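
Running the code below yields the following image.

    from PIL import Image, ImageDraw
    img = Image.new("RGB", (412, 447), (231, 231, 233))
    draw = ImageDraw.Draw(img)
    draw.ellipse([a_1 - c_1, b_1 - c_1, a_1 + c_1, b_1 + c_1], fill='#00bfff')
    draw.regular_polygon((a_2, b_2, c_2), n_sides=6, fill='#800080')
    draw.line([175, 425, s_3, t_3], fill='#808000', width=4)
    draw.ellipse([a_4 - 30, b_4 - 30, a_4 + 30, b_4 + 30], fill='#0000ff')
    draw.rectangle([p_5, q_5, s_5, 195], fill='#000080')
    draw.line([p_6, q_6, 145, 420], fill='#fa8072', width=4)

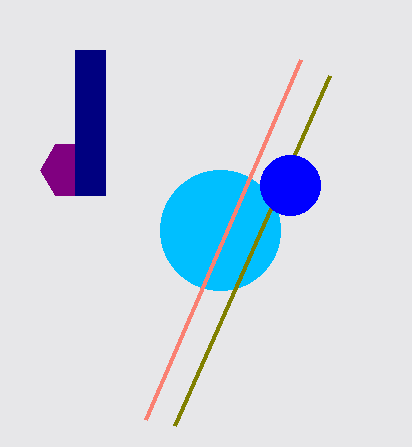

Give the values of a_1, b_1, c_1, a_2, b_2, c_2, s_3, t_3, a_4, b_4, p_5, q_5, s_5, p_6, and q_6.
a_1 = 220; b_1 = 230; c_1 = 60; a_2 = 70; b_2 = 170; c_2 = 30; s_3 = 330; t_3 = 75; a_4 = 290; b_4 = 185; p_5 = 75; q_5 = 50; s_5 = 105; p_6 = 300; q_6 = 60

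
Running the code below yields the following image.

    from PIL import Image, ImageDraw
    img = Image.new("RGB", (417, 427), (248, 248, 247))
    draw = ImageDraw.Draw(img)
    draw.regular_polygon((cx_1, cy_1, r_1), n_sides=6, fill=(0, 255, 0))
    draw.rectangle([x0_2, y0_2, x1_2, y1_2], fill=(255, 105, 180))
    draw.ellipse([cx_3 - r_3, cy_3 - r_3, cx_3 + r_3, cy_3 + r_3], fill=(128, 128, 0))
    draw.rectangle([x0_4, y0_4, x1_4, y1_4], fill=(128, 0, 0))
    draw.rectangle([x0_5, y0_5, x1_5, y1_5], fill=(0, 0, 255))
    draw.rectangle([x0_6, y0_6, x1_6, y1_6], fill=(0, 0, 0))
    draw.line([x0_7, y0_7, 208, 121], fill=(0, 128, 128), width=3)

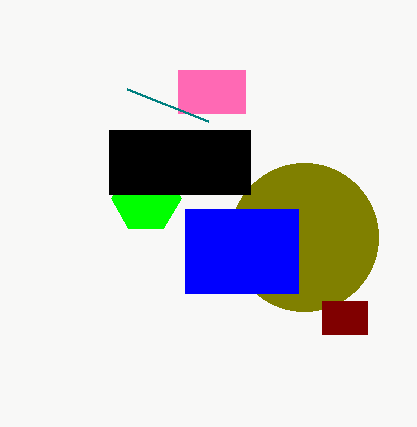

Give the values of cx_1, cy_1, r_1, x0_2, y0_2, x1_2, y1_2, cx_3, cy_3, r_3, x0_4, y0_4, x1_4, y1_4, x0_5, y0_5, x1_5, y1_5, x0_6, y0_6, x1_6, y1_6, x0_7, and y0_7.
cx_1 = 146, cy_1 = 198, r_1 = 35, x0_2 = 178, y0_2 = 70, x1_2 = 245, y1_2 = 113, cx_3 = 304, cy_3 = 237, r_3 = 74, x0_4 = 322, y0_4 = 301, x1_4 = 367, y1_4 = 334, x0_5 = 185, y0_5 = 209, x1_5 = 298, y1_5 = 293, x0_6 = 109, y0_6 = 130, x1_6 = 250, y1_6 = 194, x0_7 = 127, y0_7 = 89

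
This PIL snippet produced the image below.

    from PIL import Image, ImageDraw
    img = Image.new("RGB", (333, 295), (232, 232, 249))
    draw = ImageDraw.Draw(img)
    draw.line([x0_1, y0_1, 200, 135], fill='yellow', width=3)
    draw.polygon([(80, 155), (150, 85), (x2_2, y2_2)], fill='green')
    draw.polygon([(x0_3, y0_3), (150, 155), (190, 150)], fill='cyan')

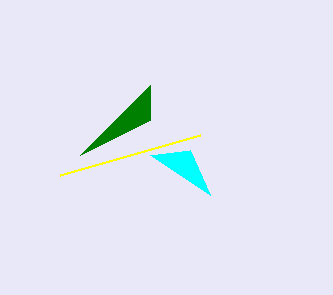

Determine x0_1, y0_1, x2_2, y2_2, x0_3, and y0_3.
x0_1 = 60
y0_1 = 175
x2_2 = 150
y2_2 = 120
x0_3 = 210
y0_3 = 195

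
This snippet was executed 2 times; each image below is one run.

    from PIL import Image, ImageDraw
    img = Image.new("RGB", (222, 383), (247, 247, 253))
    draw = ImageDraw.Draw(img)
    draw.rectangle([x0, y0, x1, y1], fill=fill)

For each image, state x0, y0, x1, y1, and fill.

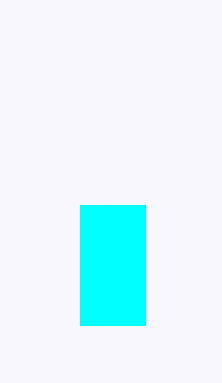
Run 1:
x0 = 80
y0 = 205
x1 = 145
y1 = 325
fill = 'cyan'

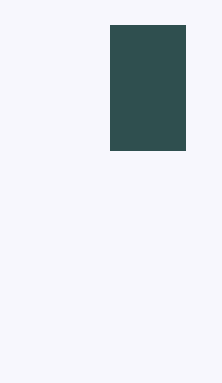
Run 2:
x0 = 110; y0 = 25; x1 = 185; y1 = 150; fill = 'darkslategray'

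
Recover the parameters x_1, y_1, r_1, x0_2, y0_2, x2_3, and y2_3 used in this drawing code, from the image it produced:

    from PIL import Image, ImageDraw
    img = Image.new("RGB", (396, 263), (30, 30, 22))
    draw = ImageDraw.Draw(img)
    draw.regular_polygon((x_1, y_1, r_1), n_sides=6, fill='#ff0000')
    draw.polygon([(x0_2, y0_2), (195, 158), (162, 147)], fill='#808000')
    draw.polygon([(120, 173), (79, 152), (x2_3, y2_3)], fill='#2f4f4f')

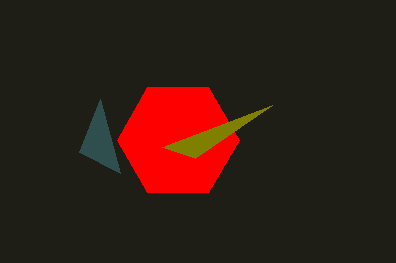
x_1 = 178; y_1 = 140; r_1 = 61; x0_2 = 272; y0_2 = 105; x2_3 = 100; y2_3 = 99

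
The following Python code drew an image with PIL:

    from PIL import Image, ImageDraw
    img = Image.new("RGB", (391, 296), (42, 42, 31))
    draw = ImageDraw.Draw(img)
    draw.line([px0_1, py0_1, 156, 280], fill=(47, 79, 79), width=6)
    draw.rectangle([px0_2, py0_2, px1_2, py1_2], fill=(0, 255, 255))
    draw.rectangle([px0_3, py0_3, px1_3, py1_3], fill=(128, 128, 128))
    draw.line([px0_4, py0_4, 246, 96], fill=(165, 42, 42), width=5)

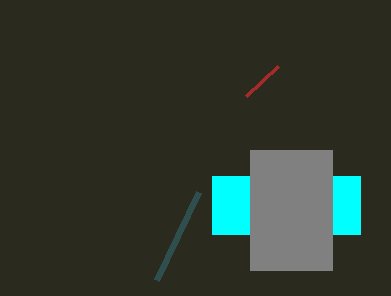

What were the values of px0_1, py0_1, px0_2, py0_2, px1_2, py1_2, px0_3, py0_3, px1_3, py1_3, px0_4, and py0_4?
px0_1 = 198; py0_1 = 192; px0_2 = 212; py0_2 = 176; px1_2 = 360; py1_2 = 234; px0_3 = 250; py0_3 = 150; px1_3 = 332; py1_3 = 270; px0_4 = 278; py0_4 = 66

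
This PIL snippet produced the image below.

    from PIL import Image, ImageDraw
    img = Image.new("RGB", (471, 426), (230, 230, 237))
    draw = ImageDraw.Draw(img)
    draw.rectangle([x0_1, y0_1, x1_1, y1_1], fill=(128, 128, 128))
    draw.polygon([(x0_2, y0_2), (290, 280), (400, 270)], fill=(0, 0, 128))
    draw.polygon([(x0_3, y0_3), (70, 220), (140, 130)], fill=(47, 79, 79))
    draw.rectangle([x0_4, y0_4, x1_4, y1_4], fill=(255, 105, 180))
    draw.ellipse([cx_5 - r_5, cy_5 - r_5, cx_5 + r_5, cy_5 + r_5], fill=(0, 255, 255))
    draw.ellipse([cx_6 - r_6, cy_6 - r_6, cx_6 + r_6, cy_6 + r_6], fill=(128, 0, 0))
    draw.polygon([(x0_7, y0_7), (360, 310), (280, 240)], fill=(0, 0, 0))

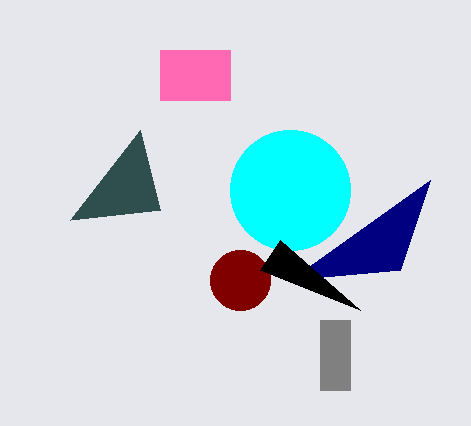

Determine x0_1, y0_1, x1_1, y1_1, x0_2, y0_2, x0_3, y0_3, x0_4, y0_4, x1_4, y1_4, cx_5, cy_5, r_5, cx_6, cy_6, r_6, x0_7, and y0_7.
x0_1 = 320
y0_1 = 320
x1_1 = 350
y1_1 = 390
x0_2 = 430
y0_2 = 180
x0_3 = 160
y0_3 = 210
x0_4 = 160
y0_4 = 50
x1_4 = 230
y1_4 = 100
cx_5 = 290
cy_5 = 190
r_5 = 60
cx_6 = 240
cy_6 = 280
r_6 = 30
x0_7 = 260
y0_7 = 270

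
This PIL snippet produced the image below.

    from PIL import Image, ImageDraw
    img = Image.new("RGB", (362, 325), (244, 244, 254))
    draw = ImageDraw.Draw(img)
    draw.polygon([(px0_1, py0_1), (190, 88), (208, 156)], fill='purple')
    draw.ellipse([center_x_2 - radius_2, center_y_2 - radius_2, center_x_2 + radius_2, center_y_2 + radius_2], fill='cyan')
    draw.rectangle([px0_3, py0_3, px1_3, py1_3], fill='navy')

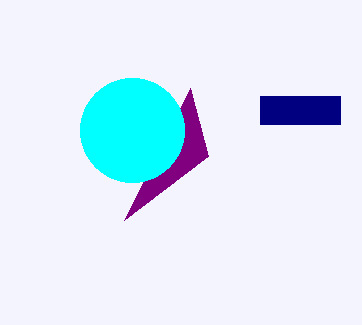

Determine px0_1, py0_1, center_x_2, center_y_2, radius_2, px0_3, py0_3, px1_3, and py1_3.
px0_1 = 124, py0_1 = 220, center_x_2 = 132, center_y_2 = 130, radius_2 = 52, px0_3 = 260, py0_3 = 96, px1_3 = 340, py1_3 = 124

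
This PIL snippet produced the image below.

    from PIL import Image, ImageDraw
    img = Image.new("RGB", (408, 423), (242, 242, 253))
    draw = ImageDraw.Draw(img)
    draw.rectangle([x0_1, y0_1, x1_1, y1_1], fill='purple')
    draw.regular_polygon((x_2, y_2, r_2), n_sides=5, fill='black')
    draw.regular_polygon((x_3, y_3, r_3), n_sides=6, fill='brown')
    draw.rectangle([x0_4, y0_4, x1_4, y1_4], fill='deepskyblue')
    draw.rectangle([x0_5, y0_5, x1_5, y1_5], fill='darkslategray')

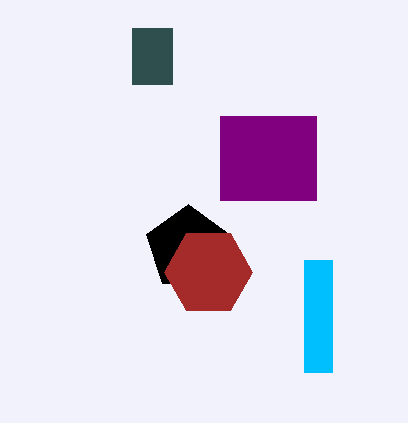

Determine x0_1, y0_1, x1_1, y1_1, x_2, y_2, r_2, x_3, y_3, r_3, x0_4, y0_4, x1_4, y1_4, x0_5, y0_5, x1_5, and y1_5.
x0_1 = 220; y0_1 = 116; x1_1 = 316; y1_1 = 200; x_2 = 188; y_2 = 248; r_2 = 44; x_3 = 208; y_3 = 272; r_3 = 44; x0_4 = 304; y0_4 = 260; x1_4 = 332; y1_4 = 372; x0_5 = 132; y0_5 = 28; x1_5 = 172; y1_5 = 84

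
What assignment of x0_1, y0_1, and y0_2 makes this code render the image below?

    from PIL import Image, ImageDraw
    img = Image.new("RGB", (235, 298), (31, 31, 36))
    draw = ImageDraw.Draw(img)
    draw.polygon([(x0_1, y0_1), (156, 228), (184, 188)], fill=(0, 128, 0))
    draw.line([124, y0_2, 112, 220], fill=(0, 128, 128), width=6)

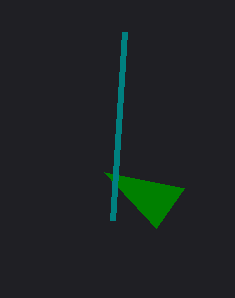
x0_1 = 104
y0_1 = 172
y0_2 = 32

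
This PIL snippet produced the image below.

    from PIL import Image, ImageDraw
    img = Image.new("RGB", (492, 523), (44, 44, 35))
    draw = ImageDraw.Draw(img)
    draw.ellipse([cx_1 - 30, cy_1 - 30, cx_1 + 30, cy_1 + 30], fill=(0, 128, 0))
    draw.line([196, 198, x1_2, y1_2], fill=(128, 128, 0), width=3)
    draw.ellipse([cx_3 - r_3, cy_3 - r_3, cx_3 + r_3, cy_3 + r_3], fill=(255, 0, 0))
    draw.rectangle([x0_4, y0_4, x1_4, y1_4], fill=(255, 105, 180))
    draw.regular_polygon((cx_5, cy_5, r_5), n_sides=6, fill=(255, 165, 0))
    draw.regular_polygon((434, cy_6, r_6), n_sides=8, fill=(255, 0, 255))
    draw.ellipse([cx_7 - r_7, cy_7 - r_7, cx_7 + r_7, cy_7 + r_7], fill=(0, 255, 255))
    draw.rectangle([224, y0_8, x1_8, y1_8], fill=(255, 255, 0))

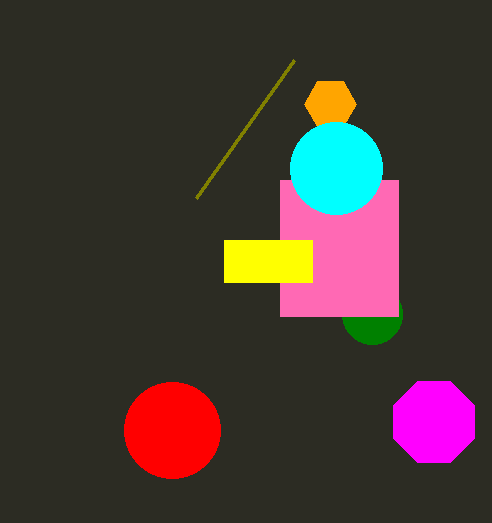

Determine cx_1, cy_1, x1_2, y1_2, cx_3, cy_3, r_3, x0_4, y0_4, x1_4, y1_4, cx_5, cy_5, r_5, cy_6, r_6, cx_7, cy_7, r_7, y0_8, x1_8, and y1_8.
cx_1 = 372; cy_1 = 314; x1_2 = 294; y1_2 = 60; cx_3 = 172; cy_3 = 430; r_3 = 48; x0_4 = 280; y0_4 = 180; x1_4 = 398; y1_4 = 316; cx_5 = 330; cy_5 = 104; r_5 = 26; cy_6 = 422; r_6 = 44; cx_7 = 336; cy_7 = 168; r_7 = 46; y0_8 = 240; x1_8 = 312; y1_8 = 282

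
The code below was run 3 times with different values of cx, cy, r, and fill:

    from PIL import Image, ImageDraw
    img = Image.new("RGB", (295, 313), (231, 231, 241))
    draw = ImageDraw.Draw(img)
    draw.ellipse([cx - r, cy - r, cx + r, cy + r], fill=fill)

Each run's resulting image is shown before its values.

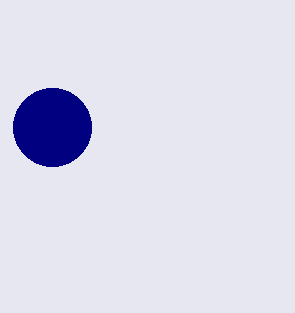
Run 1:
cx = 52
cy = 127
r = 39
fill = 'navy'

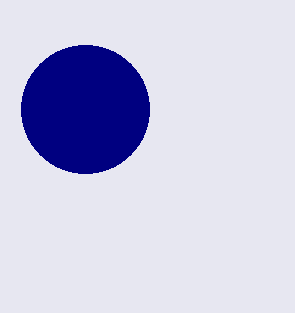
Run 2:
cx = 85
cy = 109
r = 64
fill = 'navy'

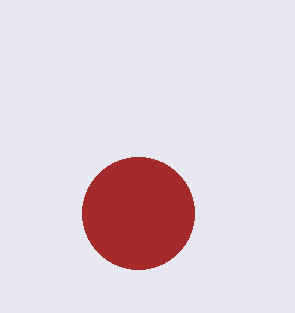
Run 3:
cx = 138; cy = 213; r = 56; fill = 'brown'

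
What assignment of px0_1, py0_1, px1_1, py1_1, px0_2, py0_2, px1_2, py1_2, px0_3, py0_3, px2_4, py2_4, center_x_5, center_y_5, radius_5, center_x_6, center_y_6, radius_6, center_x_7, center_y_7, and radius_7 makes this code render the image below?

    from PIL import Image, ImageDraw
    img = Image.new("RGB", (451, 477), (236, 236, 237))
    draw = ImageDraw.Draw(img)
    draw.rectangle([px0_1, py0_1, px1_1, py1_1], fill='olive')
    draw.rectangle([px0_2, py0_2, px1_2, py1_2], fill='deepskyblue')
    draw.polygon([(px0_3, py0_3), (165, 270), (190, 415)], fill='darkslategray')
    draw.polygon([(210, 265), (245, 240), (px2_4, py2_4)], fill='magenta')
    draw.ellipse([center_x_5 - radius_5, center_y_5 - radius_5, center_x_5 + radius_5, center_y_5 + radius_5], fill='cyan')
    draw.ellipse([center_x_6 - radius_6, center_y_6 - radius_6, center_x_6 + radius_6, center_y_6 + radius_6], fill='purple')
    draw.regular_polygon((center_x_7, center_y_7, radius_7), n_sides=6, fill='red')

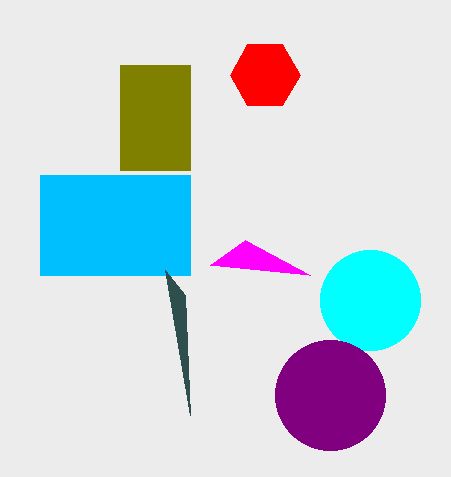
px0_1 = 120
py0_1 = 65
px1_1 = 190
py1_1 = 170
px0_2 = 40
py0_2 = 175
px1_2 = 190
py1_2 = 275
px0_3 = 185
py0_3 = 295
px2_4 = 310
py2_4 = 275
center_x_5 = 370
center_y_5 = 300
radius_5 = 50
center_x_6 = 330
center_y_6 = 395
radius_6 = 55
center_x_7 = 265
center_y_7 = 75
radius_7 = 35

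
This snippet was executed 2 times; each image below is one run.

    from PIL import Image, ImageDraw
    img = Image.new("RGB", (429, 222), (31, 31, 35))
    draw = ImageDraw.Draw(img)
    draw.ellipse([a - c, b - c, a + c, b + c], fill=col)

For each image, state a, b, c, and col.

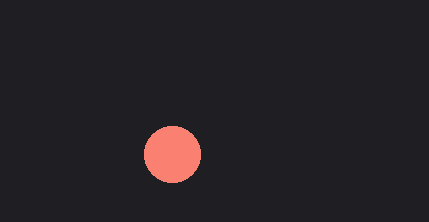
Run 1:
a = 172; b = 154; c = 28; col = 'salmon'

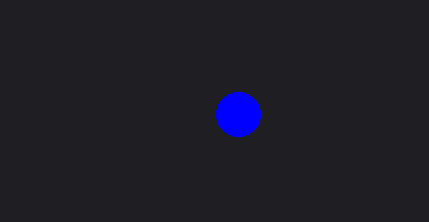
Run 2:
a = 238; b = 114; c = 22; col = 'blue'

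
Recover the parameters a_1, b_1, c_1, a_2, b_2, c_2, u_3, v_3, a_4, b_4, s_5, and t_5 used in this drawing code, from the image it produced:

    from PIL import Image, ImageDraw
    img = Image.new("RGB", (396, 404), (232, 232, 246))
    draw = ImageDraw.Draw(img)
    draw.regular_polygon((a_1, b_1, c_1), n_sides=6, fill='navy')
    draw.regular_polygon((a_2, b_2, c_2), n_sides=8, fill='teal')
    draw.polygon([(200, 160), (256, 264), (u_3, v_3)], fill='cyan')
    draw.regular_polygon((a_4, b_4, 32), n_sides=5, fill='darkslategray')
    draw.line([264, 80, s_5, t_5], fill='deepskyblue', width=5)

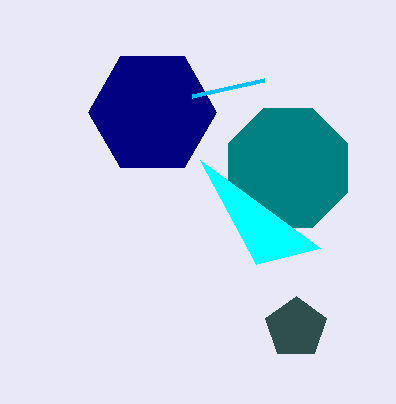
a_1 = 152; b_1 = 112; c_1 = 64; a_2 = 288; b_2 = 168; c_2 = 64; u_3 = 320; v_3 = 248; a_4 = 296; b_4 = 328; s_5 = 192; t_5 = 96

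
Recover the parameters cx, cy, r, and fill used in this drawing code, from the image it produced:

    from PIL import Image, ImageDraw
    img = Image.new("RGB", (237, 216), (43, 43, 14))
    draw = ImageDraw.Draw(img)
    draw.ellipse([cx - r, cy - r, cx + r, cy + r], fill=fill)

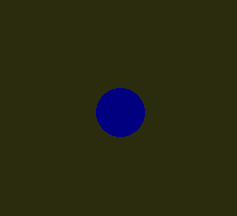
cx = 120; cy = 112; r = 24; fill = 'navy'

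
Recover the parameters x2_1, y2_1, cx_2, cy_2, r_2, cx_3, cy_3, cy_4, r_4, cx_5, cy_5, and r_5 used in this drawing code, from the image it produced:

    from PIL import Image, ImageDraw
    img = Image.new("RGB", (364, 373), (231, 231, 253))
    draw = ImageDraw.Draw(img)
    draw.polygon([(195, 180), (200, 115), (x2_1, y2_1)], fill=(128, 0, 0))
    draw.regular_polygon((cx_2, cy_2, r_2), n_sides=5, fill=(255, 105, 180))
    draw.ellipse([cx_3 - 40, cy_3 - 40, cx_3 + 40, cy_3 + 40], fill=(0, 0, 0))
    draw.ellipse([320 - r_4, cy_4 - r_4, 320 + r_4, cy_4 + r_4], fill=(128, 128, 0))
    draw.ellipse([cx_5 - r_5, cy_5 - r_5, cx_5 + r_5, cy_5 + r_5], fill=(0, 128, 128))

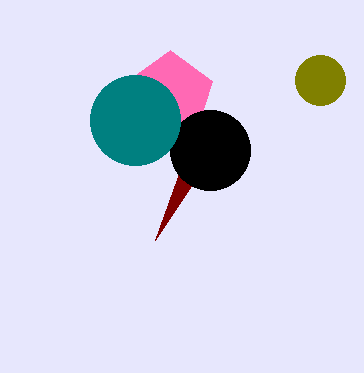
x2_1 = 155; y2_1 = 240; cx_2 = 170; cy_2 = 95; r_2 = 45; cx_3 = 210; cy_3 = 150; cy_4 = 80; r_4 = 25; cx_5 = 135; cy_5 = 120; r_5 = 45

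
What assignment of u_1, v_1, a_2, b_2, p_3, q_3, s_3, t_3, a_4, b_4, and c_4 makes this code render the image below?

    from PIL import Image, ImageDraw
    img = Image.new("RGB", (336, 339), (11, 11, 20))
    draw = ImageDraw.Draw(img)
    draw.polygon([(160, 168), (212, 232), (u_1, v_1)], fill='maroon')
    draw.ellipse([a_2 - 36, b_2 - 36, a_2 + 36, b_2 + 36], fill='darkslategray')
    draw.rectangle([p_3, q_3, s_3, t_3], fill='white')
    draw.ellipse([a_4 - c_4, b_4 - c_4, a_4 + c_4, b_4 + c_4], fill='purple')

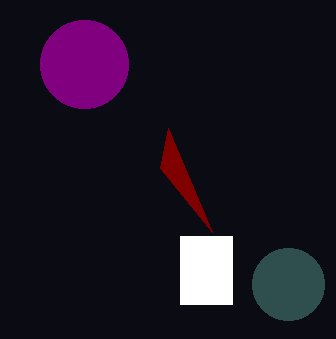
u_1 = 168; v_1 = 128; a_2 = 288; b_2 = 284; p_3 = 180; q_3 = 236; s_3 = 232; t_3 = 304; a_4 = 84; b_4 = 64; c_4 = 44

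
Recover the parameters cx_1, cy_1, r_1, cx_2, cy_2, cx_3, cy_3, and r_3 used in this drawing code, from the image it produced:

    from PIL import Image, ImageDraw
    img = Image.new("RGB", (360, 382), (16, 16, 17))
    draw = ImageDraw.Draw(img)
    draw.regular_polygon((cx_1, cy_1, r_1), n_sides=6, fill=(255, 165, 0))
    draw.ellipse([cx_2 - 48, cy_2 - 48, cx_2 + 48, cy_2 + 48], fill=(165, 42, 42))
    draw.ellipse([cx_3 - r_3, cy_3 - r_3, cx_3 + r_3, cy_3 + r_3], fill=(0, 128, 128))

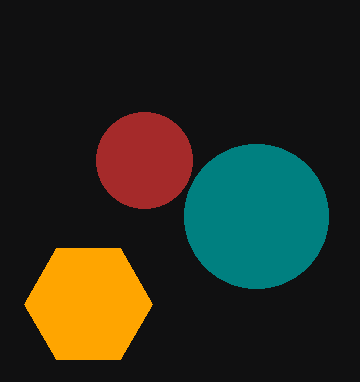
cx_1 = 88
cy_1 = 304
r_1 = 64
cx_2 = 144
cy_2 = 160
cx_3 = 256
cy_3 = 216
r_3 = 72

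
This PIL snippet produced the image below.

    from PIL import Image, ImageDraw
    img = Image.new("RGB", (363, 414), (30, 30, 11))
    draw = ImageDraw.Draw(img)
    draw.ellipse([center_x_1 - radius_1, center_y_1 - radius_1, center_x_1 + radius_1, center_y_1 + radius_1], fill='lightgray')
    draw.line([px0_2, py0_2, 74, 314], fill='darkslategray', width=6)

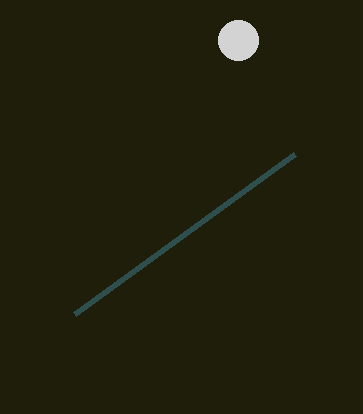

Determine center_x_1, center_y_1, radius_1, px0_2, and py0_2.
center_x_1 = 238
center_y_1 = 40
radius_1 = 20
px0_2 = 294
py0_2 = 154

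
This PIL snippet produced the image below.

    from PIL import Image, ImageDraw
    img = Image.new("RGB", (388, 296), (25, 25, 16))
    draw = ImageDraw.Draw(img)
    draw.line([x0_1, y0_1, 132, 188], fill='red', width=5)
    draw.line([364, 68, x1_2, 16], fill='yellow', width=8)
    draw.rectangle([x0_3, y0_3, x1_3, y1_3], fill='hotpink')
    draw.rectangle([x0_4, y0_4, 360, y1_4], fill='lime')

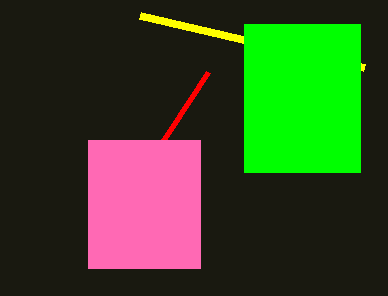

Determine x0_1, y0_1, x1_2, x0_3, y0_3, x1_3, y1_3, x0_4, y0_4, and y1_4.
x0_1 = 208; y0_1 = 72; x1_2 = 140; x0_3 = 88; y0_3 = 140; x1_3 = 200; y1_3 = 268; x0_4 = 244; y0_4 = 24; y1_4 = 172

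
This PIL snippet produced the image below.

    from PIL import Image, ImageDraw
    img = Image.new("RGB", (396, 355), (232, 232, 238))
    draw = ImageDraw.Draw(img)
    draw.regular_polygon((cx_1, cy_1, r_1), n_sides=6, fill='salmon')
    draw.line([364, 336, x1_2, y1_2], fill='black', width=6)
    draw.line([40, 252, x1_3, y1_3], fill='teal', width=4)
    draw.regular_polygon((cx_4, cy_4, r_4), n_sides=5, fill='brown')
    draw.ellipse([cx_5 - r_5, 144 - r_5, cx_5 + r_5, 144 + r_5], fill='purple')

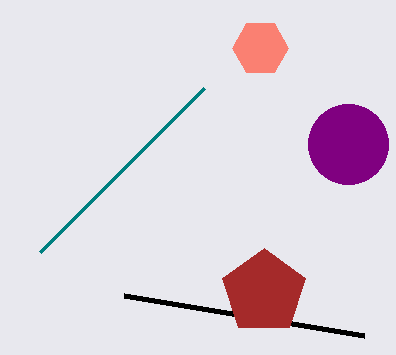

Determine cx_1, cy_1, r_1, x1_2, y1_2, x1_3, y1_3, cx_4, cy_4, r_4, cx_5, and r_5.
cx_1 = 260; cy_1 = 48; r_1 = 28; x1_2 = 124; y1_2 = 296; x1_3 = 204; y1_3 = 88; cx_4 = 264; cy_4 = 292; r_4 = 44; cx_5 = 348; r_5 = 40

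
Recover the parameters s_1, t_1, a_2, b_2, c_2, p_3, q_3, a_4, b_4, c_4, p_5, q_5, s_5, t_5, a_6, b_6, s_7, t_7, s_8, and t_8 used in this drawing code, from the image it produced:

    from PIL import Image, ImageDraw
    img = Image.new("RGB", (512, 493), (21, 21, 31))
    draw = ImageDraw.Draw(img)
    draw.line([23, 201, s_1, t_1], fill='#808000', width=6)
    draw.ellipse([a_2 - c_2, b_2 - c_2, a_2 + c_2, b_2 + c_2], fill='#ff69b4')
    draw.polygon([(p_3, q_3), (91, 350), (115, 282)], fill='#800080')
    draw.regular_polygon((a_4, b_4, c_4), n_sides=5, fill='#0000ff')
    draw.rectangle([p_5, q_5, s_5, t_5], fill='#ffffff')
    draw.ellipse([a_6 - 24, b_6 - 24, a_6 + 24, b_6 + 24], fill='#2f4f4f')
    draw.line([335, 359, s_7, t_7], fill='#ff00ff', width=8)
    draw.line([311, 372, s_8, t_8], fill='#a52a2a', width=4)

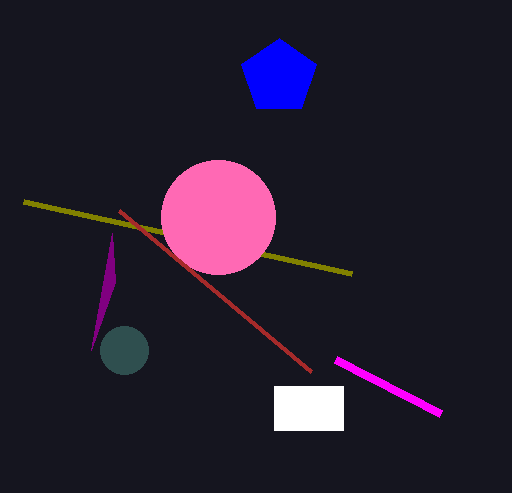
s_1 = 351, t_1 = 273, a_2 = 218, b_2 = 217, c_2 = 57, p_3 = 112, q_3 = 233, a_4 = 279, b_4 = 77, c_4 = 39, p_5 = 274, q_5 = 386, s_5 = 343, t_5 = 430, a_6 = 124, b_6 = 350, s_7 = 440, t_7 = 413, s_8 = 119, t_8 = 211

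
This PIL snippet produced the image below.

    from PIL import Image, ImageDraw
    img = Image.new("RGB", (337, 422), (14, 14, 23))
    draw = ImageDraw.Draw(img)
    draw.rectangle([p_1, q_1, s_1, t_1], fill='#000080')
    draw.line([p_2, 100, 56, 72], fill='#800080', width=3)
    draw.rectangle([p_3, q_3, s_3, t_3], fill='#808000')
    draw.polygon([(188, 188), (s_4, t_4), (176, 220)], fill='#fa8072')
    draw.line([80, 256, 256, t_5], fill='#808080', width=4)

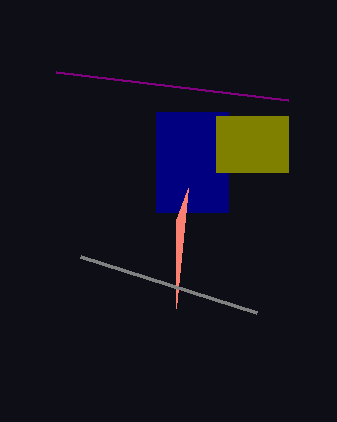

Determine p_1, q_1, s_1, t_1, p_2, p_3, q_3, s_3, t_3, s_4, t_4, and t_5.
p_1 = 156; q_1 = 112; s_1 = 228; t_1 = 212; p_2 = 288; p_3 = 216; q_3 = 116; s_3 = 288; t_3 = 172; s_4 = 176; t_4 = 308; t_5 = 312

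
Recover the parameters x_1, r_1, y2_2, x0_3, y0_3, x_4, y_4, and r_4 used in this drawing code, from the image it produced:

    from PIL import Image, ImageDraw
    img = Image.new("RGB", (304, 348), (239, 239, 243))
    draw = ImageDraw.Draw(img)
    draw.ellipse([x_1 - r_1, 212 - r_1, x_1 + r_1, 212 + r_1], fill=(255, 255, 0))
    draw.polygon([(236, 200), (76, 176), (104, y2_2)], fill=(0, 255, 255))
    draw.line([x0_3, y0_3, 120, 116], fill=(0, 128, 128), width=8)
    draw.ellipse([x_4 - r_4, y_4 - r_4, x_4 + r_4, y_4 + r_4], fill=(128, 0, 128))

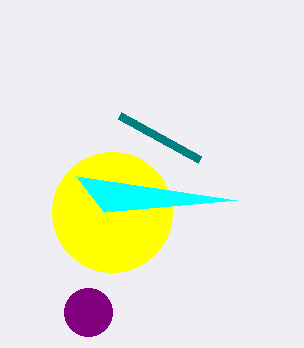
x_1 = 112
r_1 = 60
y2_2 = 212
x0_3 = 200
y0_3 = 160
x_4 = 88
y_4 = 312
r_4 = 24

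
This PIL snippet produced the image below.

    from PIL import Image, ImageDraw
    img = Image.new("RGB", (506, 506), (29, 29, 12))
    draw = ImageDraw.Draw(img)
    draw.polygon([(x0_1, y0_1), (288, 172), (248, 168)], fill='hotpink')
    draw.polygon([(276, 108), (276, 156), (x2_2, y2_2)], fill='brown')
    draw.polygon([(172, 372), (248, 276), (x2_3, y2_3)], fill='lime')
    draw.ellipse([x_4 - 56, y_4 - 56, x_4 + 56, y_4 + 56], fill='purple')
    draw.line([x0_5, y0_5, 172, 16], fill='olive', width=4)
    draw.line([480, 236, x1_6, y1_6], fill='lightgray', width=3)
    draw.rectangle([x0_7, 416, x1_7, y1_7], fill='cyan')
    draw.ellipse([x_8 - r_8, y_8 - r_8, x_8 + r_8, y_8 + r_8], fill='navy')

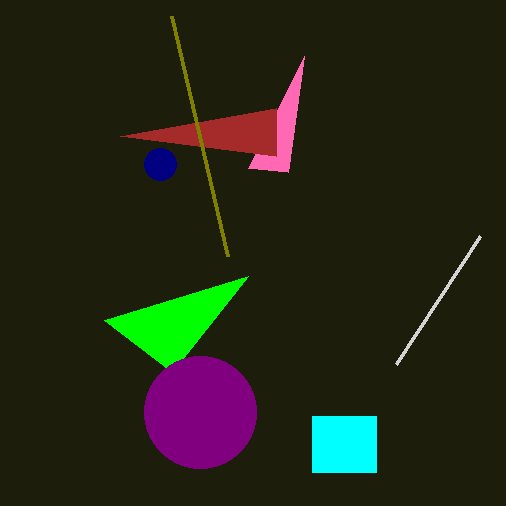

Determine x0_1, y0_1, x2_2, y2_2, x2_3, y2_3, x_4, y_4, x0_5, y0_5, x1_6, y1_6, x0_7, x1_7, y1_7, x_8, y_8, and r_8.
x0_1 = 304
y0_1 = 56
x2_2 = 120
y2_2 = 136
x2_3 = 104
y2_3 = 320
x_4 = 200
y_4 = 412
x0_5 = 228
y0_5 = 256
x1_6 = 396
y1_6 = 364
x0_7 = 312
x1_7 = 376
y1_7 = 472
x_8 = 160
y_8 = 164
r_8 = 16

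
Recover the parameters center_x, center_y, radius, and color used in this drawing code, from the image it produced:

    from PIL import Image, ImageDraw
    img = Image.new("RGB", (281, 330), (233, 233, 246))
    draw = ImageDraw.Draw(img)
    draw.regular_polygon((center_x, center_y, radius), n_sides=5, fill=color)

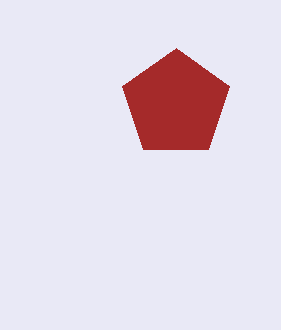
center_x = 176; center_y = 104; radius = 56; color = 'brown'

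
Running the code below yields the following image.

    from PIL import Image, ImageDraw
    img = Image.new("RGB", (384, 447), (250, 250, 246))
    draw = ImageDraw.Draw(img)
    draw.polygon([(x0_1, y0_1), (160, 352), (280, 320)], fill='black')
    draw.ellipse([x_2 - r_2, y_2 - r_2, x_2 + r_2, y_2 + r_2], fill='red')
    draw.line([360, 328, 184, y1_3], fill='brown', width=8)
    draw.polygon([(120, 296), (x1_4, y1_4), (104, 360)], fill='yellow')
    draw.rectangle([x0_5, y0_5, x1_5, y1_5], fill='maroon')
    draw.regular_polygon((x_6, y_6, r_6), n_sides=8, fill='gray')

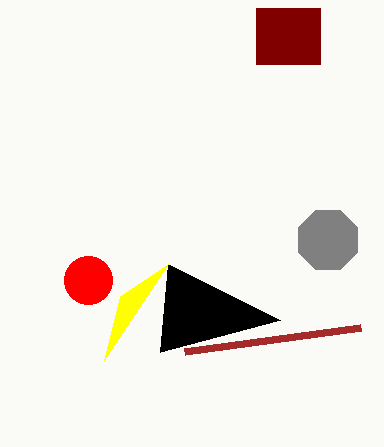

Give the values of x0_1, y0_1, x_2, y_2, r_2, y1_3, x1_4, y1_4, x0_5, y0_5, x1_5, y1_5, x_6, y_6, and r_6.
x0_1 = 168; y0_1 = 264; x_2 = 88; y_2 = 280; r_2 = 24; y1_3 = 352; x1_4 = 168; y1_4 = 264; x0_5 = 256; y0_5 = 8; x1_5 = 320; y1_5 = 64; x_6 = 328; y_6 = 240; r_6 = 32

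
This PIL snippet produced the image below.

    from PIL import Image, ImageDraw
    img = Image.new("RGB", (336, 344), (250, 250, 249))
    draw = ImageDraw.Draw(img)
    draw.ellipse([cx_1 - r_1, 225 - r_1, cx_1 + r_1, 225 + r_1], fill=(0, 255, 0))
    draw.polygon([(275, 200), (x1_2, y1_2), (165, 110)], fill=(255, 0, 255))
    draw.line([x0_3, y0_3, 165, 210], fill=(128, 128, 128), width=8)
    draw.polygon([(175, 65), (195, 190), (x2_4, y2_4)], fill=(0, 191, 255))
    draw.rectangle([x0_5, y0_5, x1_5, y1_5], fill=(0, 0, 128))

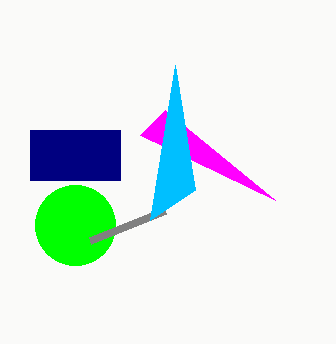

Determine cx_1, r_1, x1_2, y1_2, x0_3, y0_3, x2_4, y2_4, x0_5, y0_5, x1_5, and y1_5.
cx_1 = 75; r_1 = 40; x1_2 = 140; y1_2 = 135; x0_3 = 90; y0_3 = 240; x2_4 = 150; y2_4 = 220; x0_5 = 30; y0_5 = 130; x1_5 = 120; y1_5 = 180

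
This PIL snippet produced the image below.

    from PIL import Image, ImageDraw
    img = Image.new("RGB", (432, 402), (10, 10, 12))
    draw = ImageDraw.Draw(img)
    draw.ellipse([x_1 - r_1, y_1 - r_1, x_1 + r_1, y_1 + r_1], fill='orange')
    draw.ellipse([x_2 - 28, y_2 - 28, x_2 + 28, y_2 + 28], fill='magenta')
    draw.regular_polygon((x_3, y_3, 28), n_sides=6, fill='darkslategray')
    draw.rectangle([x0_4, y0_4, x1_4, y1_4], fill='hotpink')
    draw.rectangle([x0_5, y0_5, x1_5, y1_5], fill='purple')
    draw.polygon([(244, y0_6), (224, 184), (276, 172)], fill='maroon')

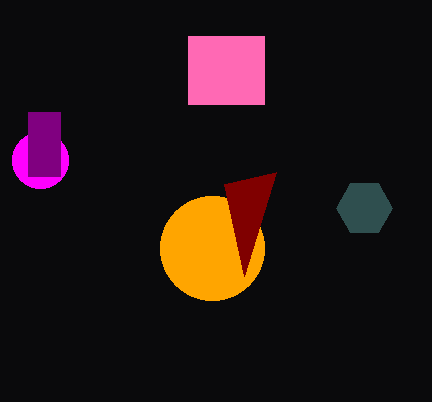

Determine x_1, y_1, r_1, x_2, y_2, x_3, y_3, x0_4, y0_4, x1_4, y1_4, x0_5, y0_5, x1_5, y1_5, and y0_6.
x_1 = 212; y_1 = 248; r_1 = 52; x_2 = 40; y_2 = 160; x_3 = 364; y_3 = 208; x0_4 = 188; y0_4 = 36; x1_4 = 264; y1_4 = 104; x0_5 = 28; y0_5 = 112; x1_5 = 60; y1_5 = 176; y0_6 = 276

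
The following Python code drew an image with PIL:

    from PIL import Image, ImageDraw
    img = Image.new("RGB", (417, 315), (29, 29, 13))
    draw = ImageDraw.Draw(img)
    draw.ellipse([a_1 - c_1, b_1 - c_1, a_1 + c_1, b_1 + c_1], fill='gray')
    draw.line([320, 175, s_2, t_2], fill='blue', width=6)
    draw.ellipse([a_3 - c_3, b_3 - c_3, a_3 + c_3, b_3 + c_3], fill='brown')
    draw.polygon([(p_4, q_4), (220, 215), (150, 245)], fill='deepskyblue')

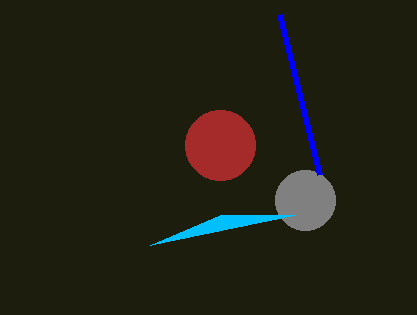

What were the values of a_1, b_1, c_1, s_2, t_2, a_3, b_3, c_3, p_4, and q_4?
a_1 = 305
b_1 = 200
c_1 = 30
s_2 = 280
t_2 = 15
a_3 = 220
b_3 = 145
c_3 = 35
p_4 = 295
q_4 = 215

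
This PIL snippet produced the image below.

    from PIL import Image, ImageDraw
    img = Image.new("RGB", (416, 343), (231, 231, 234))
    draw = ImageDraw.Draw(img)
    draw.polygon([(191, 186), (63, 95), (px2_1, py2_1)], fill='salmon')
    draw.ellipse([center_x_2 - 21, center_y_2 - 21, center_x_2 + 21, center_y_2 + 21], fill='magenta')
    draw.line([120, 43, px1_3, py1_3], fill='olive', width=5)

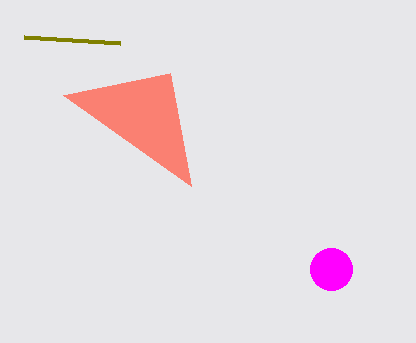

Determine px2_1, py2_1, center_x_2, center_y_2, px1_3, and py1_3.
px2_1 = 170
py2_1 = 73
center_x_2 = 331
center_y_2 = 269
px1_3 = 24
py1_3 = 37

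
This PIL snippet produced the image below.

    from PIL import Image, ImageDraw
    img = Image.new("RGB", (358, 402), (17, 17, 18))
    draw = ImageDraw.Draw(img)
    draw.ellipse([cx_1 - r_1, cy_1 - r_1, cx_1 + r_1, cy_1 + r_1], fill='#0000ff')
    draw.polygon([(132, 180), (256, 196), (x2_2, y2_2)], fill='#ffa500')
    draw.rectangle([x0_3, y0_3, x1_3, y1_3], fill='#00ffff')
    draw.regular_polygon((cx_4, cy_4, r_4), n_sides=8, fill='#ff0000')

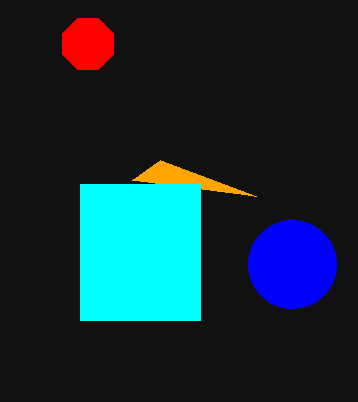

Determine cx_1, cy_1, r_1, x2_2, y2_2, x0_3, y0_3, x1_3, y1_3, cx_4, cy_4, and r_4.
cx_1 = 292
cy_1 = 264
r_1 = 44
x2_2 = 160
y2_2 = 160
x0_3 = 80
y0_3 = 184
x1_3 = 200
y1_3 = 320
cx_4 = 88
cy_4 = 44
r_4 = 28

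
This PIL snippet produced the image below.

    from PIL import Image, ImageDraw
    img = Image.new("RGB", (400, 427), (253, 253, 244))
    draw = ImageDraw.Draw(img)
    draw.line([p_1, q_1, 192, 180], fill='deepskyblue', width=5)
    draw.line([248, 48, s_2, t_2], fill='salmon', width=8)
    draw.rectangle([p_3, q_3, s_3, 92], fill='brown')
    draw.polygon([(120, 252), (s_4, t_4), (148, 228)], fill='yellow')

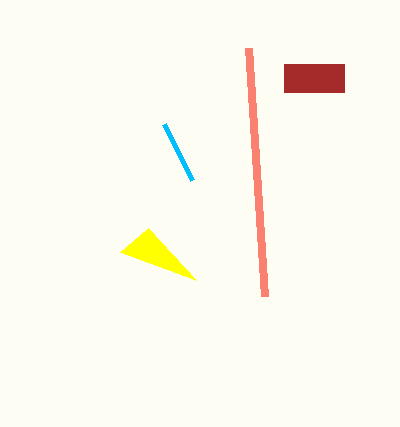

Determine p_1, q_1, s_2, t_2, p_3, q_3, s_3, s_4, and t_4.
p_1 = 164, q_1 = 124, s_2 = 264, t_2 = 296, p_3 = 284, q_3 = 64, s_3 = 344, s_4 = 196, t_4 = 280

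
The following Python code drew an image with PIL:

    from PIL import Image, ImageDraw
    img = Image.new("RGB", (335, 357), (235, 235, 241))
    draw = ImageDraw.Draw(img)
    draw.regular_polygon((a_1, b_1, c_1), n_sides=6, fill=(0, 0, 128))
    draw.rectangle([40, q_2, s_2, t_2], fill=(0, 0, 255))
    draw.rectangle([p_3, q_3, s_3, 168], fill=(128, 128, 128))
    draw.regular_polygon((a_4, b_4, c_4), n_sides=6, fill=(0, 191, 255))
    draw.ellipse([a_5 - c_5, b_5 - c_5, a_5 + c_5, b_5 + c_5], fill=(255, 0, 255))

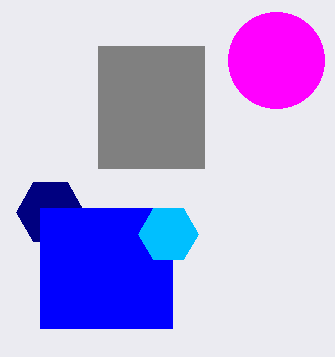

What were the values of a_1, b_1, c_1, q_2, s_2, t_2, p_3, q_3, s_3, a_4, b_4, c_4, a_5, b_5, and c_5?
a_1 = 50; b_1 = 212; c_1 = 34; q_2 = 208; s_2 = 172; t_2 = 328; p_3 = 98; q_3 = 46; s_3 = 204; a_4 = 168; b_4 = 234; c_4 = 30; a_5 = 276; b_5 = 60; c_5 = 48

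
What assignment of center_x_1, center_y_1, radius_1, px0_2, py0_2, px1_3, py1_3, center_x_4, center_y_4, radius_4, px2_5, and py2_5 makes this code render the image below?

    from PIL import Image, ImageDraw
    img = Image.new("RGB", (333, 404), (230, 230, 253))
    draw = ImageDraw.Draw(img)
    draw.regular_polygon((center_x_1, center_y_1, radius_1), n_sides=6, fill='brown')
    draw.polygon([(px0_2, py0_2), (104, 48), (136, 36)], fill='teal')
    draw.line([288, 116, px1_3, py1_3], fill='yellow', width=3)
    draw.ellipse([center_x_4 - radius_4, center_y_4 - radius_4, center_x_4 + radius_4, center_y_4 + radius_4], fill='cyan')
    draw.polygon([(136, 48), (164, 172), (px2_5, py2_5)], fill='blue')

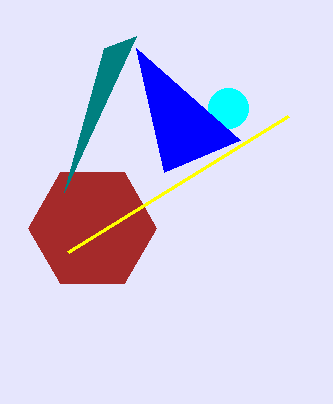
center_x_1 = 92
center_y_1 = 228
radius_1 = 64
px0_2 = 64
py0_2 = 192
px1_3 = 68
py1_3 = 252
center_x_4 = 228
center_y_4 = 108
radius_4 = 20
px2_5 = 240
py2_5 = 140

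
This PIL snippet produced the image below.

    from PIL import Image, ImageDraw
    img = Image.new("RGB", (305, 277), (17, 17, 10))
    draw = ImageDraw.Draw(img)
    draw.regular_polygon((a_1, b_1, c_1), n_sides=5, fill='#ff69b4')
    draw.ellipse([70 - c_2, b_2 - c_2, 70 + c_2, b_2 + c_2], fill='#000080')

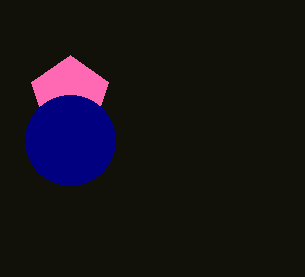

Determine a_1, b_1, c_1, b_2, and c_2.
a_1 = 70
b_1 = 95
c_1 = 40
b_2 = 140
c_2 = 45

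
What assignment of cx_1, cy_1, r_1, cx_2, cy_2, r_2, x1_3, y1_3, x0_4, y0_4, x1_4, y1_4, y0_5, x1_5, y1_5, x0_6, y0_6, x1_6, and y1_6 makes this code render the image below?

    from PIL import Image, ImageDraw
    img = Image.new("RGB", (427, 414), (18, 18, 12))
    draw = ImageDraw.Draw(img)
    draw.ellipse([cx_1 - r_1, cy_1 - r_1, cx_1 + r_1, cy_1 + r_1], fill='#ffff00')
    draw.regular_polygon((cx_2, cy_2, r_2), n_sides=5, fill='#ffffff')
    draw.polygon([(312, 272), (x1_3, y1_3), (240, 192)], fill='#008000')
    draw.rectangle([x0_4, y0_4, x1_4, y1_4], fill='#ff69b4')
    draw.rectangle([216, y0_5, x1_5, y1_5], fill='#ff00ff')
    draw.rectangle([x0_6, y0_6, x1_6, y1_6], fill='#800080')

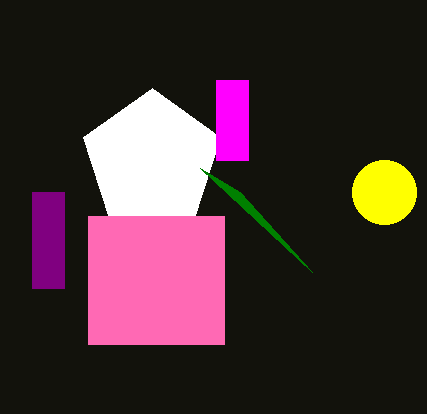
cx_1 = 384
cy_1 = 192
r_1 = 32
cx_2 = 152
cy_2 = 160
r_2 = 72
x1_3 = 200
y1_3 = 168
x0_4 = 88
y0_4 = 216
x1_4 = 224
y1_4 = 344
y0_5 = 80
x1_5 = 248
y1_5 = 160
x0_6 = 32
y0_6 = 192
x1_6 = 64
y1_6 = 288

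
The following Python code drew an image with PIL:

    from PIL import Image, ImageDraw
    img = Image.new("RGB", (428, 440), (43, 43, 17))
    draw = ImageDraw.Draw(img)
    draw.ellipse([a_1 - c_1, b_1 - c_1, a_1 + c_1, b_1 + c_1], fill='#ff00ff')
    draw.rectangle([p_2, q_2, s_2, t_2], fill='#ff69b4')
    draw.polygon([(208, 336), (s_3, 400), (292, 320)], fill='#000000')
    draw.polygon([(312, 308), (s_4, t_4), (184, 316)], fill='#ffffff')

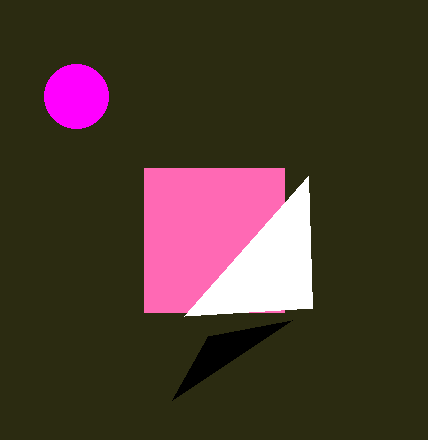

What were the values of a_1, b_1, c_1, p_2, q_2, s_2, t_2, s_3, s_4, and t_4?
a_1 = 76, b_1 = 96, c_1 = 32, p_2 = 144, q_2 = 168, s_2 = 284, t_2 = 312, s_3 = 172, s_4 = 308, t_4 = 176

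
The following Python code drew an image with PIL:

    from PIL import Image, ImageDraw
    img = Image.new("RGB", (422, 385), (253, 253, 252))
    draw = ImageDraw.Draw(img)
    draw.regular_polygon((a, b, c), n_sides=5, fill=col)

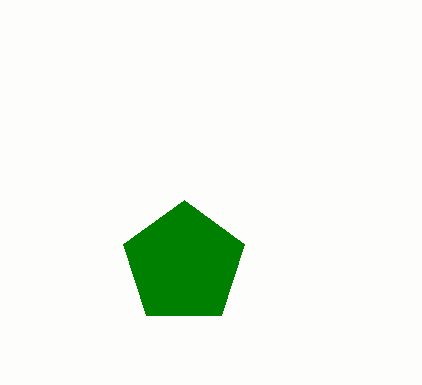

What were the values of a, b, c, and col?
a = 184; b = 264; c = 64; col = 'green'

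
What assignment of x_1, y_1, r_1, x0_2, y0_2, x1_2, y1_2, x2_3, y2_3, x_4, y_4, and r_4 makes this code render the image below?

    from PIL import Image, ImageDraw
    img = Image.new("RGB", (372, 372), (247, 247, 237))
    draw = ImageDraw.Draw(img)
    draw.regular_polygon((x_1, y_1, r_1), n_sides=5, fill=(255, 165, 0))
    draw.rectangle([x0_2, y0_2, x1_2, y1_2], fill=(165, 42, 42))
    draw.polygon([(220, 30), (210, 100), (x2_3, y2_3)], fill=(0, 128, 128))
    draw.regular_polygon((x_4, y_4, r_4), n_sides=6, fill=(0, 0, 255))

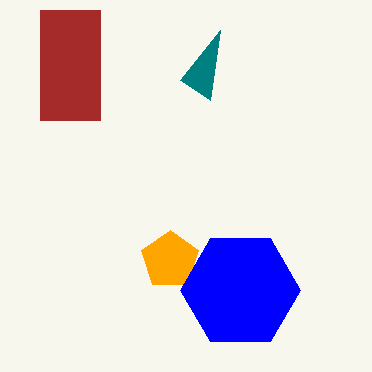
x_1 = 170; y_1 = 260; r_1 = 30; x0_2 = 40; y0_2 = 10; x1_2 = 100; y1_2 = 120; x2_3 = 180; y2_3 = 80; x_4 = 240; y_4 = 290; r_4 = 60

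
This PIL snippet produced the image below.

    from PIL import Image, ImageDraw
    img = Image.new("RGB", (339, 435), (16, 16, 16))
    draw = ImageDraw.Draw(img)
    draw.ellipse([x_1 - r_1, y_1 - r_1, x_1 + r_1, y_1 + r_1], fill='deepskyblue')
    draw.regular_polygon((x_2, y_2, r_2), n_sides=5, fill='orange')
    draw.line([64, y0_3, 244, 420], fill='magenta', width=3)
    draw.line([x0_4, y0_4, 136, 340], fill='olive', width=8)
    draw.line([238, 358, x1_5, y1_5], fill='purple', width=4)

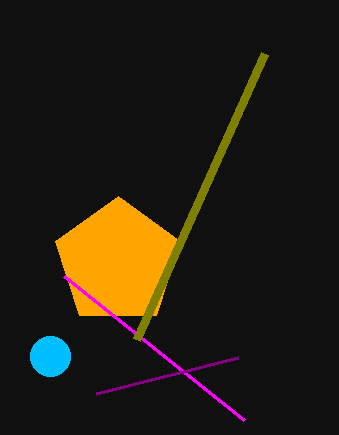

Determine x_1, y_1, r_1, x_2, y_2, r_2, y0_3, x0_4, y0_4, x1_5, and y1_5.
x_1 = 50, y_1 = 356, r_1 = 20, x_2 = 118, y_2 = 262, r_2 = 66, y0_3 = 276, x0_4 = 264, y0_4 = 54, x1_5 = 96, y1_5 = 394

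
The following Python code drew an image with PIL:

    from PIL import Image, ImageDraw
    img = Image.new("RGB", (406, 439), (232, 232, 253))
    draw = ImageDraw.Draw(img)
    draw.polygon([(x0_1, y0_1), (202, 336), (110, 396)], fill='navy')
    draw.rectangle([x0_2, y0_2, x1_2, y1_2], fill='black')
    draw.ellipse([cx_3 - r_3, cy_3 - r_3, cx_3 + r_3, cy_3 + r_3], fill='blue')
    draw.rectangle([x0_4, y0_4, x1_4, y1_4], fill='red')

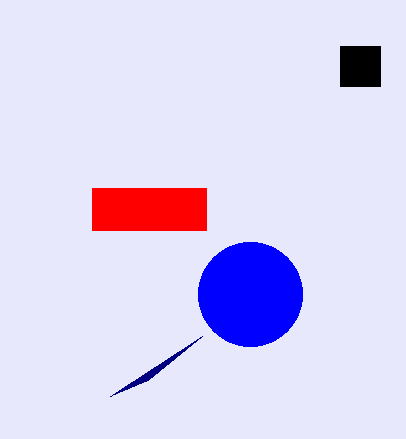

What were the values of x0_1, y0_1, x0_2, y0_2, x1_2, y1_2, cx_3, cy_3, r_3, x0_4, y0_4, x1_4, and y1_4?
x0_1 = 148; y0_1 = 380; x0_2 = 340; y0_2 = 46; x1_2 = 380; y1_2 = 86; cx_3 = 250; cy_3 = 294; r_3 = 52; x0_4 = 92; y0_4 = 188; x1_4 = 206; y1_4 = 230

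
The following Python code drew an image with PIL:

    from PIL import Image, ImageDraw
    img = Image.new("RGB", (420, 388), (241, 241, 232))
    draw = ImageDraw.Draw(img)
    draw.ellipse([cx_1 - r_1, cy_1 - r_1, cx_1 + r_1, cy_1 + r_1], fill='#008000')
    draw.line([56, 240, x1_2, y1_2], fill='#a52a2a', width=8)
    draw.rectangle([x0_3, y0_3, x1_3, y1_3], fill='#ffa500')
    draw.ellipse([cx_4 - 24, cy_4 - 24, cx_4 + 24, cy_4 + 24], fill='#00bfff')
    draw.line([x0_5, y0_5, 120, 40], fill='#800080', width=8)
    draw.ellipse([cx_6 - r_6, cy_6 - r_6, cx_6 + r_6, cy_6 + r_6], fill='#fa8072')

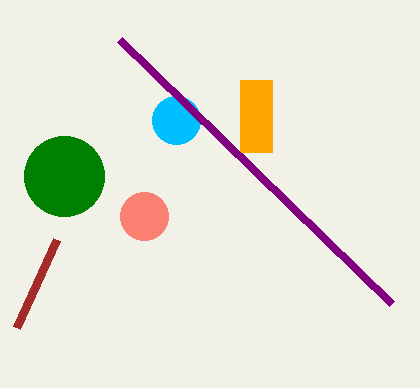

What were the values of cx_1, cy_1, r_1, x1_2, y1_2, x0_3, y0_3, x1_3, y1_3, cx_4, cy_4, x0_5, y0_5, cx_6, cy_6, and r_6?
cx_1 = 64
cy_1 = 176
r_1 = 40
x1_2 = 16
y1_2 = 328
x0_3 = 240
y0_3 = 80
x1_3 = 272
y1_3 = 152
cx_4 = 176
cy_4 = 120
x0_5 = 392
y0_5 = 304
cx_6 = 144
cy_6 = 216
r_6 = 24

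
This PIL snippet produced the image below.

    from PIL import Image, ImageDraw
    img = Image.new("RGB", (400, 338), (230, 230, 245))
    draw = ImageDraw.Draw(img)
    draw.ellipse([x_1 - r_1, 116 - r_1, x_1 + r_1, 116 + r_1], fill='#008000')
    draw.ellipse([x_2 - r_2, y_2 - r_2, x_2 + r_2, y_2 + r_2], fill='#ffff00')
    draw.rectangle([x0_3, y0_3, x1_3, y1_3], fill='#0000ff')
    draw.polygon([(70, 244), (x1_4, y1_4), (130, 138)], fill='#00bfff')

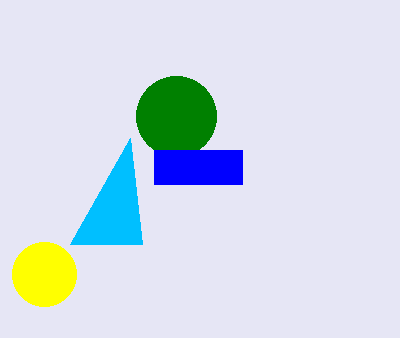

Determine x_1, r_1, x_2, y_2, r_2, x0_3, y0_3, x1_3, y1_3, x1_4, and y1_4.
x_1 = 176
r_1 = 40
x_2 = 44
y_2 = 274
r_2 = 32
x0_3 = 154
y0_3 = 150
x1_3 = 242
y1_3 = 184
x1_4 = 142
y1_4 = 244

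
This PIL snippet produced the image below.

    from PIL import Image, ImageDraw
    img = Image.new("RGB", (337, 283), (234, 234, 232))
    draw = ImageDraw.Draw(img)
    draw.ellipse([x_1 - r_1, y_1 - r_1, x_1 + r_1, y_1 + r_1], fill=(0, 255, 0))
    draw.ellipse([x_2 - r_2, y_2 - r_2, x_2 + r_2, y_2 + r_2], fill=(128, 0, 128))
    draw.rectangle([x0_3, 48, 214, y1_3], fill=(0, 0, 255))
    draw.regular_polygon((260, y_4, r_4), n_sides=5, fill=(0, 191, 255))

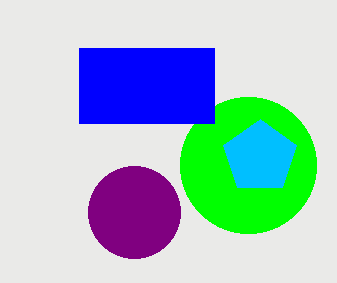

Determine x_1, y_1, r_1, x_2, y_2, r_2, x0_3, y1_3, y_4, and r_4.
x_1 = 248
y_1 = 165
r_1 = 68
x_2 = 134
y_2 = 212
r_2 = 46
x0_3 = 79
y1_3 = 123
y_4 = 157
r_4 = 38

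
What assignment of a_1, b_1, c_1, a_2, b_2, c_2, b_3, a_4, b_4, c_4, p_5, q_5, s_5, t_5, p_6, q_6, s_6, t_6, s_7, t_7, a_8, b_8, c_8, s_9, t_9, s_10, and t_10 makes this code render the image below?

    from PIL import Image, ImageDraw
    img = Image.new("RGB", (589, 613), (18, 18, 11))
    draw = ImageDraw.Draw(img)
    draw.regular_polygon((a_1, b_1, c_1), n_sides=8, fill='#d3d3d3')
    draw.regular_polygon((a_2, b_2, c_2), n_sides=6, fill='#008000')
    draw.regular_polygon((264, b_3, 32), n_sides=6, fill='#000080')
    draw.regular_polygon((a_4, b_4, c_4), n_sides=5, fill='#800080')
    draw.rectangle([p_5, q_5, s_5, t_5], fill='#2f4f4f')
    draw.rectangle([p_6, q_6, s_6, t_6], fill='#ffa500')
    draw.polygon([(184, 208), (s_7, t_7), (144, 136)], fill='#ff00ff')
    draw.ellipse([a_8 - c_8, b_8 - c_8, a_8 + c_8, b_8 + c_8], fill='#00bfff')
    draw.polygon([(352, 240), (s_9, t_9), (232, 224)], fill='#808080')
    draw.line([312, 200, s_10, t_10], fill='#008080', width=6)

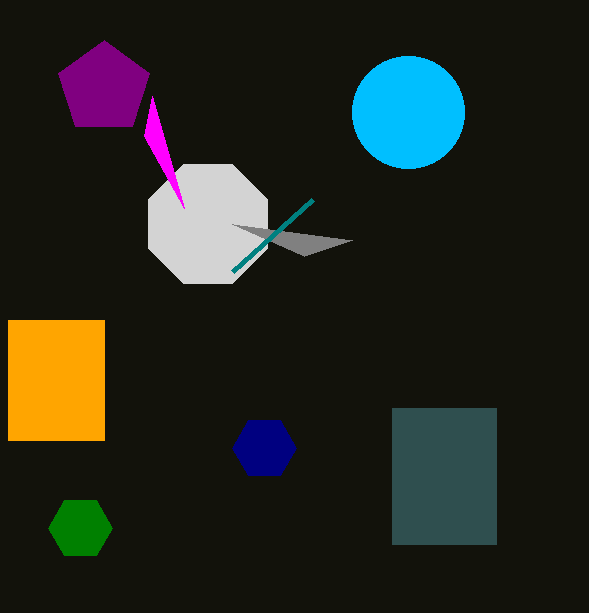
a_1 = 208
b_1 = 224
c_1 = 64
a_2 = 80
b_2 = 528
c_2 = 32
b_3 = 448
a_4 = 104
b_4 = 88
c_4 = 48
p_5 = 392
q_5 = 408
s_5 = 496
t_5 = 544
p_6 = 8
q_6 = 320
s_6 = 104
t_6 = 440
s_7 = 152
t_7 = 96
a_8 = 408
b_8 = 112
c_8 = 56
s_9 = 304
t_9 = 256
s_10 = 232
t_10 = 272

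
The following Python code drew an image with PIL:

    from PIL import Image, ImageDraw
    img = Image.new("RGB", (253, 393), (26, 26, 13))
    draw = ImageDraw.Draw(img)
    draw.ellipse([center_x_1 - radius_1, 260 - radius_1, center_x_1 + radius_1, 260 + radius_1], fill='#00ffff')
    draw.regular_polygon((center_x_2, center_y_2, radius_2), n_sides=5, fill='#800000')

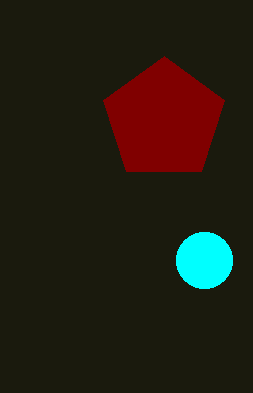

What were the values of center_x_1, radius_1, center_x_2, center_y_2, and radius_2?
center_x_1 = 204; radius_1 = 28; center_x_2 = 164; center_y_2 = 120; radius_2 = 64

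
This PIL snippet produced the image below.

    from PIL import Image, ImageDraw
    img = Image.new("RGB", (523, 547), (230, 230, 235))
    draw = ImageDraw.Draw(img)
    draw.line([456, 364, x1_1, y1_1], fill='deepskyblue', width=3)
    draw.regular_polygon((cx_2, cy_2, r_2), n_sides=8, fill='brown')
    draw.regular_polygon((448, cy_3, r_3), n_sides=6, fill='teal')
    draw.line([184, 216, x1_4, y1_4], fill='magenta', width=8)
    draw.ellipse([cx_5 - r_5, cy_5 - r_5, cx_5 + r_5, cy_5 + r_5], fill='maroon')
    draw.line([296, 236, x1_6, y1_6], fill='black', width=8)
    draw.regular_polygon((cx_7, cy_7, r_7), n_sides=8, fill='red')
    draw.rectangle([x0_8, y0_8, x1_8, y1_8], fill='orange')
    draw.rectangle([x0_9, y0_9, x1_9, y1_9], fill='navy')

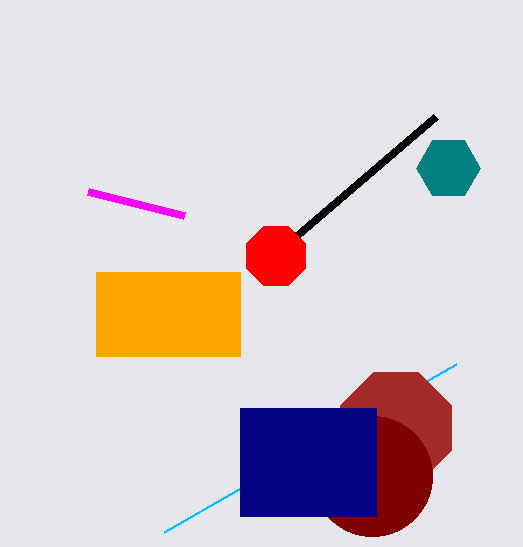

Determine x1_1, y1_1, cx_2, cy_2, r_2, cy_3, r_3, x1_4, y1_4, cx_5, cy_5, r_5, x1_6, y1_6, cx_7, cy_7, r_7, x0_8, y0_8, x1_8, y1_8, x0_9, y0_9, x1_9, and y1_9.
x1_1 = 164, y1_1 = 532, cx_2 = 396, cy_2 = 428, r_2 = 60, cy_3 = 168, r_3 = 32, x1_4 = 88, y1_4 = 192, cx_5 = 372, cy_5 = 476, r_5 = 60, x1_6 = 436, y1_6 = 116, cx_7 = 276, cy_7 = 256, r_7 = 32, x0_8 = 96, y0_8 = 272, x1_8 = 240, y1_8 = 356, x0_9 = 240, y0_9 = 408, x1_9 = 376, y1_9 = 516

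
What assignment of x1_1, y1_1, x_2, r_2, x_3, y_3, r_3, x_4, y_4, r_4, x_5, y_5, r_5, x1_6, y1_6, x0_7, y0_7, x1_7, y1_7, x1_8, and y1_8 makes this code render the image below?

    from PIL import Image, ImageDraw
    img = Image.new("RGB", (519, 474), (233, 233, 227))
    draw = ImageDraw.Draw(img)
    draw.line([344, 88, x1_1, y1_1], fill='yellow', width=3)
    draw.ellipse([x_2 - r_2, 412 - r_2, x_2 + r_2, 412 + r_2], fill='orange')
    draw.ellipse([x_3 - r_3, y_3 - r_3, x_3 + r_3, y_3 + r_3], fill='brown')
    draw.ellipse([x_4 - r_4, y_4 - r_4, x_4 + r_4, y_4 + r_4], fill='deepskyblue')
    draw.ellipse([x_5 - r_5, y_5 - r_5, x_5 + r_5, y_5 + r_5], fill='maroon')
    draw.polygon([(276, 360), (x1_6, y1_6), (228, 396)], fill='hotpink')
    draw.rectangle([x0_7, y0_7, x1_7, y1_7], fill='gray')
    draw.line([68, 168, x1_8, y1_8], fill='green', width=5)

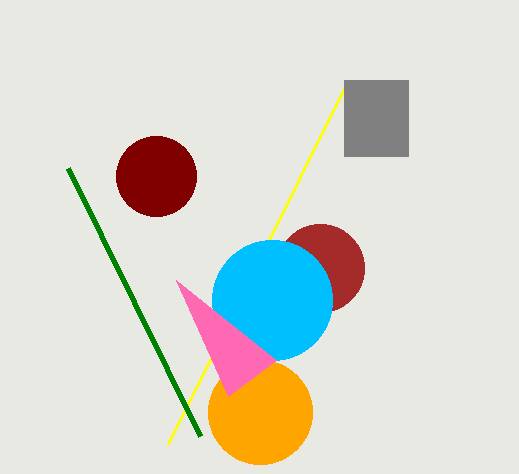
x1_1 = 168, y1_1 = 444, x_2 = 260, r_2 = 52, x_3 = 320, y_3 = 268, r_3 = 44, x_4 = 272, y_4 = 300, r_4 = 60, x_5 = 156, y_5 = 176, r_5 = 40, x1_6 = 176, y1_6 = 280, x0_7 = 344, y0_7 = 80, x1_7 = 408, y1_7 = 156, x1_8 = 200, y1_8 = 436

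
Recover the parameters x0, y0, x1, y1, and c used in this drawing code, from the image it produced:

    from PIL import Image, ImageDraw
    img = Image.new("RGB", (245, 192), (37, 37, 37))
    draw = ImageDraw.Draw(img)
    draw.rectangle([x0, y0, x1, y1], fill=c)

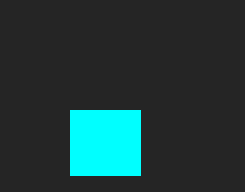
x0 = 70, y0 = 110, x1 = 140, y1 = 175, c = 'cyan'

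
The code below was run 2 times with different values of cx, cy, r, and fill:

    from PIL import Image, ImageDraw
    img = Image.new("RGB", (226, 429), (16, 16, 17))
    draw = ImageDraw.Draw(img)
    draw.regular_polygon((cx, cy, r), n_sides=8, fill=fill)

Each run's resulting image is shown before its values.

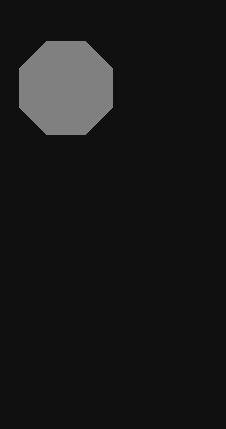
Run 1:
cx = 66, cy = 88, r = 50, fill = 'gray'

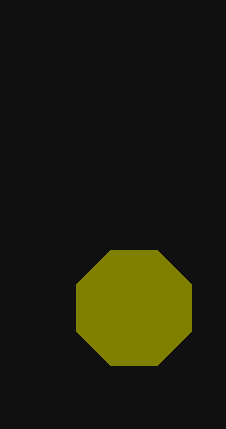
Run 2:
cx = 134, cy = 308, r = 62, fill = 'olive'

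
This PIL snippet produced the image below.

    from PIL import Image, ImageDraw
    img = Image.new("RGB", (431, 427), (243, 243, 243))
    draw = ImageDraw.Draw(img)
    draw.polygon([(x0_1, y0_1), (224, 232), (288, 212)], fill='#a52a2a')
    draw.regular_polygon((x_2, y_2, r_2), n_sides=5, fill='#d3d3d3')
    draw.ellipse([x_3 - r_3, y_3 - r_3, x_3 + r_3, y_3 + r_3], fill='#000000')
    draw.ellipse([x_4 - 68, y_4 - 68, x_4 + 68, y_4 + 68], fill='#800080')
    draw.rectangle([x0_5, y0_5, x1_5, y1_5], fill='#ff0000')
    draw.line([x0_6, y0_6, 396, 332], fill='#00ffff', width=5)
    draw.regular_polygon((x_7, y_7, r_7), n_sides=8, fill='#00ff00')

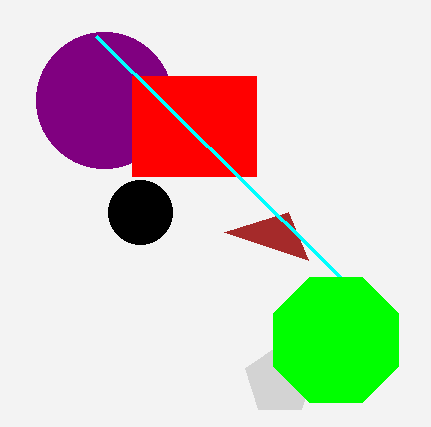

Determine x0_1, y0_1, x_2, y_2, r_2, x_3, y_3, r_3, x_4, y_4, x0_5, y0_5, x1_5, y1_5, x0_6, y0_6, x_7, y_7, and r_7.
x0_1 = 308, y0_1 = 260, x_2 = 280, y_2 = 380, r_2 = 36, x_3 = 140, y_3 = 212, r_3 = 32, x_4 = 104, y_4 = 100, x0_5 = 132, y0_5 = 76, x1_5 = 256, y1_5 = 176, x0_6 = 96, y0_6 = 36, x_7 = 336, y_7 = 340, r_7 = 68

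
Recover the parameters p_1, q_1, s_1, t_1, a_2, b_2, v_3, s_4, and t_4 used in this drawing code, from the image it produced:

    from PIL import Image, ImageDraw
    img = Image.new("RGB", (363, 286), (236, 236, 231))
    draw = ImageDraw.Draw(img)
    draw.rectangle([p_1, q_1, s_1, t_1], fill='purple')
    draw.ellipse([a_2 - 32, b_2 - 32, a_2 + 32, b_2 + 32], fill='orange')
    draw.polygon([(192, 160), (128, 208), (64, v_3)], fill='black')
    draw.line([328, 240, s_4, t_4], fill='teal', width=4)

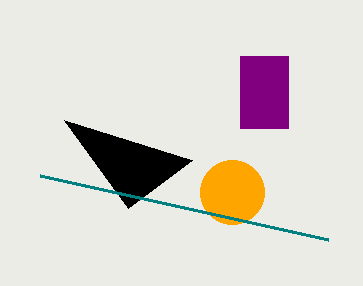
p_1 = 240
q_1 = 56
s_1 = 288
t_1 = 128
a_2 = 232
b_2 = 192
v_3 = 120
s_4 = 40
t_4 = 176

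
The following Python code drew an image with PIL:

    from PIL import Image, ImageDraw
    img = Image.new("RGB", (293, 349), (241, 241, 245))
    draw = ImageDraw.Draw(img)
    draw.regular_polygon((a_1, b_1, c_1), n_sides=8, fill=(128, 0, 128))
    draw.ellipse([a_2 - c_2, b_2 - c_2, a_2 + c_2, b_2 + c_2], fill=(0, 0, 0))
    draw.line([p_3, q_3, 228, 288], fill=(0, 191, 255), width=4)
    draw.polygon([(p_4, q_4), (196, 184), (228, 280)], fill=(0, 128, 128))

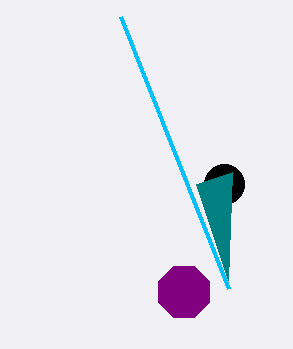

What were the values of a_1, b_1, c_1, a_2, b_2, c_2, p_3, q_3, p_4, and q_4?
a_1 = 184
b_1 = 292
c_1 = 28
a_2 = 224
b_2 = 184
c_2 = 20
p_3 = 120
q_3 = 16
p_4 = 232
q_4 = 172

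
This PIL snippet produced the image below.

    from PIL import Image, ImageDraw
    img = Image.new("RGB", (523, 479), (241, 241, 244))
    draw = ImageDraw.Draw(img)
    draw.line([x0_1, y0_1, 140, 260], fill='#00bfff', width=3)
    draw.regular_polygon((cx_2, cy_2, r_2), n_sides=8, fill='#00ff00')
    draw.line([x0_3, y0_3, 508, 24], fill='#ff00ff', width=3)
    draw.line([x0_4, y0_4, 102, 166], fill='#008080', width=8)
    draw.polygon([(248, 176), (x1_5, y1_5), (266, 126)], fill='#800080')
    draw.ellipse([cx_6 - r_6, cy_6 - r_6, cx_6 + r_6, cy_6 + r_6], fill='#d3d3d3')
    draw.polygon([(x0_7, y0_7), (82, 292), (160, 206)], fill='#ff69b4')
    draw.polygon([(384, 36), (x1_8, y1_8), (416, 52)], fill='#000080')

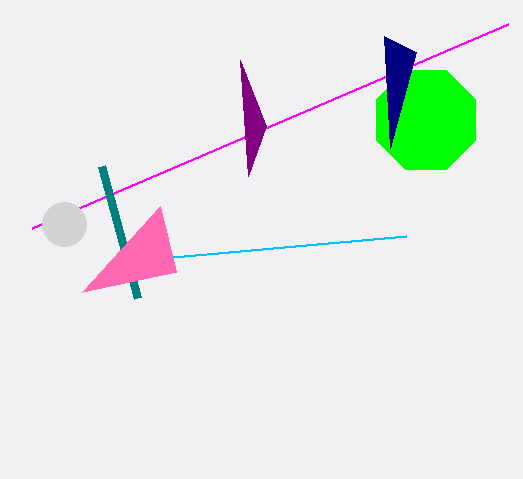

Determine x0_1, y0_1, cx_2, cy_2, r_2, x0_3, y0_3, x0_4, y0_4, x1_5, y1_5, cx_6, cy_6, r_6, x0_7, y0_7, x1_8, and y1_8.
x0_1 = 406
y0_1 = 236
cx_2 = 426
cy_2 = 120
r_2 = 54
x0_3 = 32
y0_3 = 228
x0_4 = 138
y0_4 = 298
x1_5 = 240
y1_5 = 60
cx_6 = 64
cy_6 = 224
r_6 = 22
x0_7 = 176
y0_7 = 272
x1_8 = 390
y1_8 = 148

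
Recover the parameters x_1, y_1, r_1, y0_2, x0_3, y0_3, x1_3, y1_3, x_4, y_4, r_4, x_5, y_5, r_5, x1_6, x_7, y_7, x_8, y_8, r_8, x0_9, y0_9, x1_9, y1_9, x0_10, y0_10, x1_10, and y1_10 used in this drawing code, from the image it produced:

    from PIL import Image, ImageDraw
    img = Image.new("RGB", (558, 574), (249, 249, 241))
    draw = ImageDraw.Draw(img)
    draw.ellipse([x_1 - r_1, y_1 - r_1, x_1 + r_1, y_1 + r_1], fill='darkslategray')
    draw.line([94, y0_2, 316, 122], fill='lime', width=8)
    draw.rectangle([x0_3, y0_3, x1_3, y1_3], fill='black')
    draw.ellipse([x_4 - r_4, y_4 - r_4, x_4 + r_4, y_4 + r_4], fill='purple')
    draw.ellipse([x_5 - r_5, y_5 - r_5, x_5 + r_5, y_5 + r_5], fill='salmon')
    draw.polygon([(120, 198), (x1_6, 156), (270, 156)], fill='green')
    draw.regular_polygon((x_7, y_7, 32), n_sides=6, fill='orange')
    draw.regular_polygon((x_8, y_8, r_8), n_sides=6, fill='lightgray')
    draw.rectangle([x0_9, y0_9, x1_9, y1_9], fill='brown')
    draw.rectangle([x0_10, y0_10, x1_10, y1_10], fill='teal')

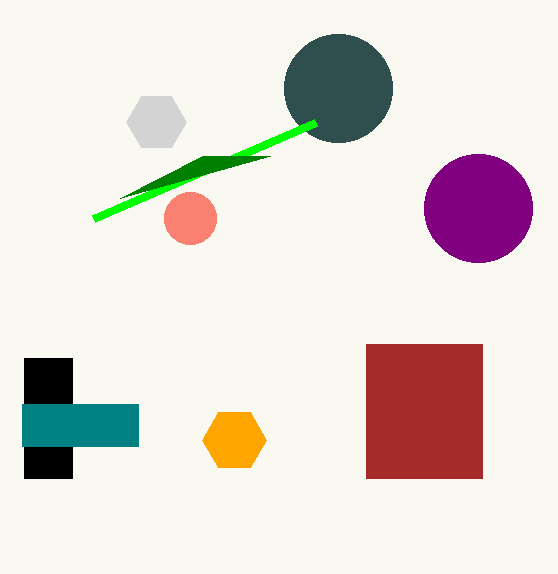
x_1 = 338, y_1 = 88, r_1 = 54, y0_2 = 218, x0_3 = 24, y0_3 = 358, x1_3 = 72, y1_3 = 478, x_4 = 478, y_4 = 208, r_4 = 54, x_5 = 190, y_5 = 218, r_5 = 26, x1_6 = 202, x_7 = 234, y_7 = 440, x_8 = 156, y_8 = 122, r_8 = 30, x0_9 = 366, y0_9 = 344, x1_9 = 482, y1_9 = 478, x0_10 = 22, y0_10 = 404, x1_10 = 138, y1_10 = 446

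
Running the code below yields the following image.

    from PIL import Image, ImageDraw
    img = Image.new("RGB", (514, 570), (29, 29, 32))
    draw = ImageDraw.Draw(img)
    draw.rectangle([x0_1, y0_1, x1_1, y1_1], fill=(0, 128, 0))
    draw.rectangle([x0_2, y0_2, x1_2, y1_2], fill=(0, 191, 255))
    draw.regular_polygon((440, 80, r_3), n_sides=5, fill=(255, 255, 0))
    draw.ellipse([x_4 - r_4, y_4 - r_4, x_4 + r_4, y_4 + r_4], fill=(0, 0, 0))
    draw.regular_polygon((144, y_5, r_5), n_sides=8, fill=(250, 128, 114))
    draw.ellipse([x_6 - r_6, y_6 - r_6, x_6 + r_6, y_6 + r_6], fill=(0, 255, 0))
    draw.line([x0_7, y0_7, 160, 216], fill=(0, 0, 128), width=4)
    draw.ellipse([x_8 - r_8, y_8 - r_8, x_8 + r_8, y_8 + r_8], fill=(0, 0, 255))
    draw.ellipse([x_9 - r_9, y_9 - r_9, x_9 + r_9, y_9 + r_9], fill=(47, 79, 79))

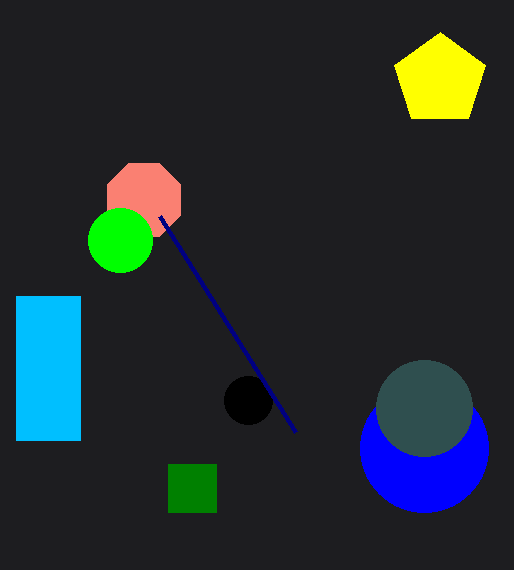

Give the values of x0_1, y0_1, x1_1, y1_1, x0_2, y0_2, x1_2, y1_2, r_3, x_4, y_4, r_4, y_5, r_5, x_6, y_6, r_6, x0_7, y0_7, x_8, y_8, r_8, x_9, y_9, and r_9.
x0_1 = 168, y0_1 = 464, x1_1 = 216, y1_1 = 512, x0_2 = 16, y0_2 = 296, x1_2 = 80, y1_2 = 440, r_3 = 48, x_4 = 248, y_4 = 400, r_4 = 24, y_5 = 200, r_5 = 40, x_6 = 120, y_6 = 240, r_6 = 32, x0_7 = 296, y0_7 = 432, x_8 = 424, y_8 = 448, r_8 = 64, x_9 = 424, y_9 = 408, r_9 = 48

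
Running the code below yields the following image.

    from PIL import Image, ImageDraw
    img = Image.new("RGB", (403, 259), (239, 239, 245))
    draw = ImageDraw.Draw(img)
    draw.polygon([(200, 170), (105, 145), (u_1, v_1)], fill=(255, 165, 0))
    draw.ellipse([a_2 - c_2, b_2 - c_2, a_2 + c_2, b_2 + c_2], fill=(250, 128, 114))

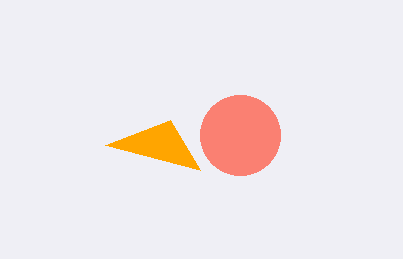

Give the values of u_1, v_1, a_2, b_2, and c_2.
u_1 = 170; v_1 = 120; a_2 = 240; b_2 = 135; c_2 = 40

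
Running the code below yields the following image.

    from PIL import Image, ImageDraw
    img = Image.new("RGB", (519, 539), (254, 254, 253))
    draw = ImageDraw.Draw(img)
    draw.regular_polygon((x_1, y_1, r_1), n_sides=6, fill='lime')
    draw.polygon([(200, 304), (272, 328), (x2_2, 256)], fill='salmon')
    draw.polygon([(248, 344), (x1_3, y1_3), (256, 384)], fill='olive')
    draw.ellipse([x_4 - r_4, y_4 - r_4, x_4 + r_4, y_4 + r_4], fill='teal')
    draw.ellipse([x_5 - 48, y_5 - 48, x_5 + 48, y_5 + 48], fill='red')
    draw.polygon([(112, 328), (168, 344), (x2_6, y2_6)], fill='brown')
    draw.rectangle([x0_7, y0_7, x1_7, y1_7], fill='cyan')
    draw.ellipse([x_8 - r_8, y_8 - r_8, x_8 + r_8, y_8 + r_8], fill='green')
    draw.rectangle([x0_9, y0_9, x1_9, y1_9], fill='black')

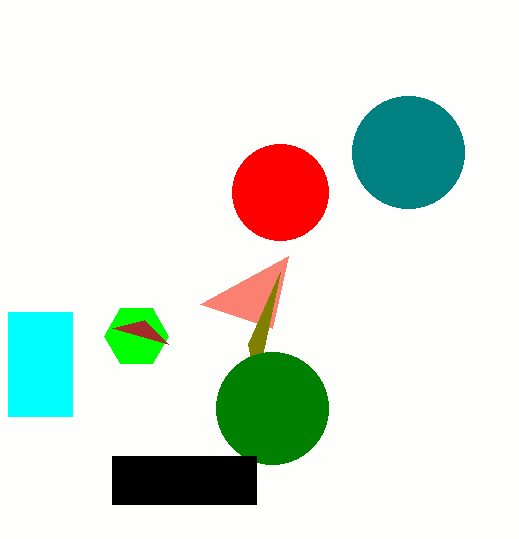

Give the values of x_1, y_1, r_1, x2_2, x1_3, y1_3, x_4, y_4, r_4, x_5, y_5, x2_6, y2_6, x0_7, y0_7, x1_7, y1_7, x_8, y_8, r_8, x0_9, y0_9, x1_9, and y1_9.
x_1 = 136
y_1 = 336
r_1 = 32
x2_2 = 288
x1_3 = 280
y1_3 = 272
x_4 = 408
y_4 = 152
r_4 = 56
x_5 = 280
y_5 = 192
x2_6 = 144
y2_6 = 320
x0_7 = 8
y0_7 = 312
x1_7 = 72
y1_7 = 416
x_8 = 272
y_8 = 408
r_8 = 56
x0_9 = 112
y0_9 = 456
x1_9 = 256
y1_9 = 504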